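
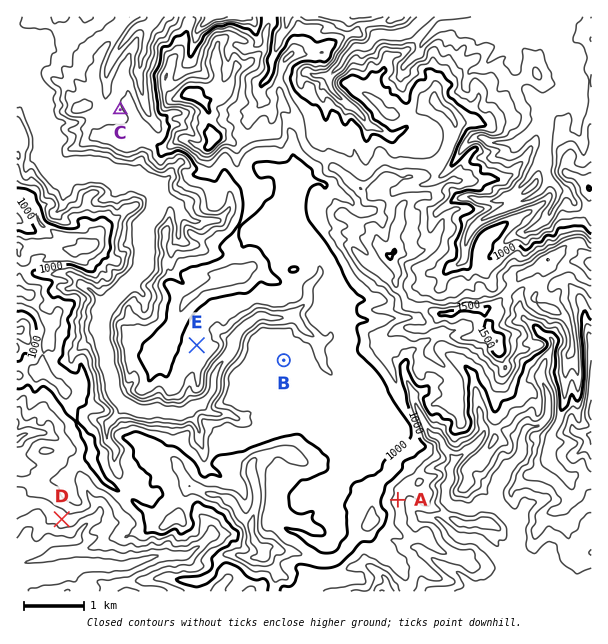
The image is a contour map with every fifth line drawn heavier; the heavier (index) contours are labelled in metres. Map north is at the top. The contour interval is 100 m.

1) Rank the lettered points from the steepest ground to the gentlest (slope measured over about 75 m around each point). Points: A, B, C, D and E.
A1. A D C E B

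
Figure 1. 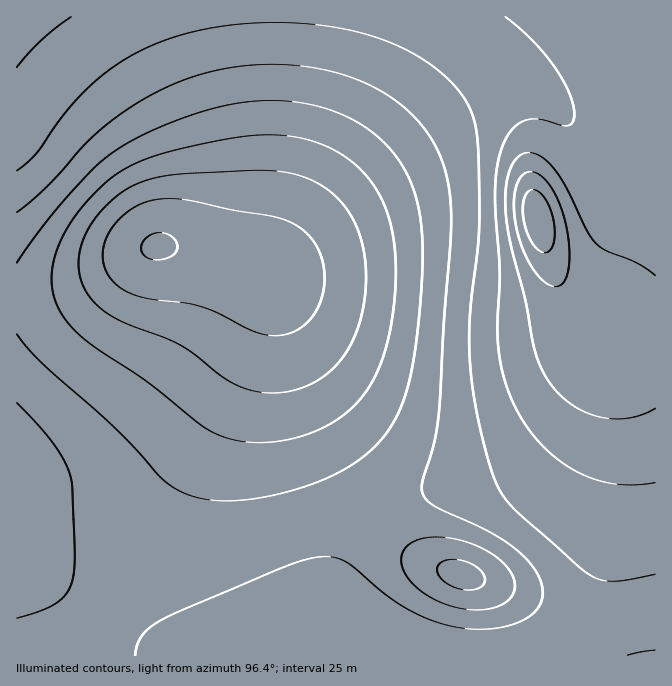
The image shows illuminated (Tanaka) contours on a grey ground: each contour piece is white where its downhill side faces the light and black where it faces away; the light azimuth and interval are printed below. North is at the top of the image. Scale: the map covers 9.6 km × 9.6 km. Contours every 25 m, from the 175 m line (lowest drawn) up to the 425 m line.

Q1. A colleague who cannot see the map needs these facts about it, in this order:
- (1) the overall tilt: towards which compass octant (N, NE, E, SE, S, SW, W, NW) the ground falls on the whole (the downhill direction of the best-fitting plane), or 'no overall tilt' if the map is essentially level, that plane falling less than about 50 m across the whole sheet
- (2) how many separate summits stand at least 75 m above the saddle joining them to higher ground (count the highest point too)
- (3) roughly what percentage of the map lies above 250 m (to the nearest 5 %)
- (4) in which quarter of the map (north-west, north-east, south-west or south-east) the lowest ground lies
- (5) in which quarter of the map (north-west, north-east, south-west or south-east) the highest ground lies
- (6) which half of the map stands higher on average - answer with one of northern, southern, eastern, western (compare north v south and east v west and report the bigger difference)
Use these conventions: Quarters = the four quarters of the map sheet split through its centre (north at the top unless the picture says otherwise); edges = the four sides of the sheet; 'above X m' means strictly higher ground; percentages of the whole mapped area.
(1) The general tilt is down to the east (the land rises towards the west).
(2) Counting only tops that stand 75 m proud, the map has 1 summit.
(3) About 85 % of the map lies above 250 m.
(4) The lowest ground is in the north-east quarter.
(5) Look to the north-west quarter for the highest ground.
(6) The western half stands higher on average than the eastern half.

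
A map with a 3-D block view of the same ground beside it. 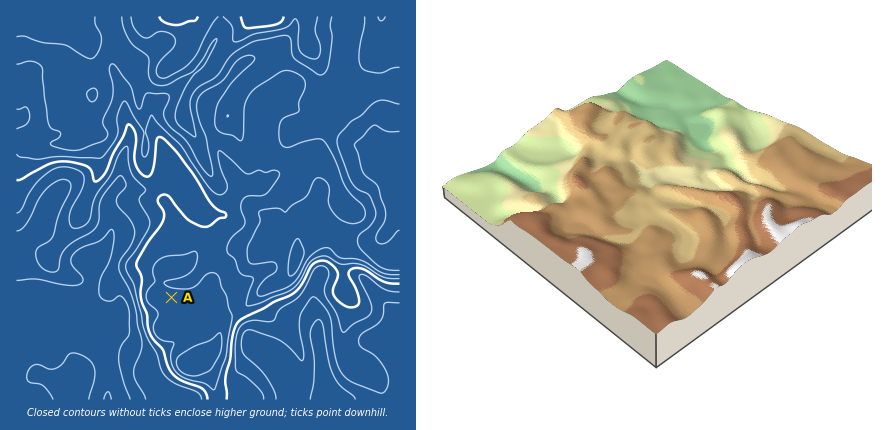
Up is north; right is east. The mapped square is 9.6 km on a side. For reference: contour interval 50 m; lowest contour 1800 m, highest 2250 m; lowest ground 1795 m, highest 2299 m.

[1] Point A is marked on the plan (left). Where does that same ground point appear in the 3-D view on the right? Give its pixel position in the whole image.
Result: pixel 634 128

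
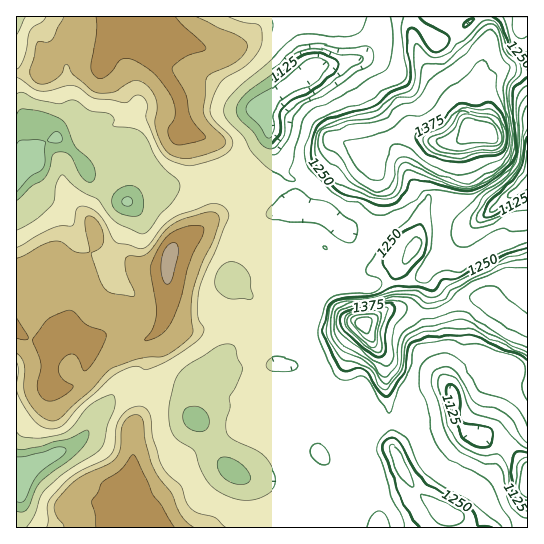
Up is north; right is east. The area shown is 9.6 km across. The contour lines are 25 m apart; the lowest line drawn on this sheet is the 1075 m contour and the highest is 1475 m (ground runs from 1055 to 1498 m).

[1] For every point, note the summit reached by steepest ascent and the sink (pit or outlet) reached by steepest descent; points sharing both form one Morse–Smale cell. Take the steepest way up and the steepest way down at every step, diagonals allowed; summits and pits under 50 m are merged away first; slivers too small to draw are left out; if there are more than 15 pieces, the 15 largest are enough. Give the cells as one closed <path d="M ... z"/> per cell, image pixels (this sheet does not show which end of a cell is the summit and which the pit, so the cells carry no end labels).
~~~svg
<path d="M426 16l-130 1 15 53-40 27-11 12 7 13 8 31 9 18 11 10-2 26-23 8-9 11-2 5 2 2 10 4 26 0 20 6 34 22 5-7 1-8-12-17 28-1 34-20 20-19 0-10 9-18 4-18 5-4 12-2 19-11-9-8-16-25-18-19-14-24-6-15 0-6z"/><path d="M97 240l-13 23-1 10-13-9-17-1-8 4-10 14-19 4 1 196 4-8 10-8 40-18 11-8 13-22 19-21 17-2 4-13 9-12 0-15-3-11 16-13 8-19 3-17 0-27-18 2-12-2-9-7-27-12z"/><path d="M259 232l-8 11-11 3-1 16-11 13 19 20 12 4 5 4 3 19-8 12 6 8-15 7-1 4 3 6 1 19 19 15-3 13 0 17 6 18-32-13-5 0-24 13-2 4 9 16 12 11 9 5 21 6 14 8 8 10 3 13 7 14 18 0 4-17 11 10 3 7 50 0 0-6-4-11-4-30-4-11-13-21 0-15 3-5-4-11-5-3-11-2-18-6-14-22-4-15-4-3 5-2 4-7 1-28 8-39 0-10 4-2 13 4 9 0 9-17-35-23-20-6-26 0z"/><path d="M483 297l-17 2-23 12-17 4-17-2-10-4-10 0-25 16 21 37 2 36 2 9 0 14 2 2 14-3 10-9 30-3 8-3 1-2 3 16 10 13 10 5 10 0 15 6 25 25 1-138-31-21z"/><path d="M295 16l-38 0-2 11-6 10-10 8-16 6-26-4-27-16-8-10-31-1-11 5 0 9 3 5 33 28 20 26 5 10 7 24 6 6 15 8 11 28-3 14 4 2 26-1 18 3 14-13 0-8-10-28-1-12-8-17 11-12 40-27z"/><path d="M121 35l-15 18-32-6-19 1-12 6-2 18-25 2 1 103 16-24 10-10 14-6 18 16 12 18 7 0 11-4 0-6 7-12-1-19 2-5 2 22 8 10 12-10 3 0 11 10 16-9 10-11 14-8-5-11-3-15-8-14-16-20-27-22z"/><path d="M527 181l-37 31-15 8-8-3-9-9-17-11-8-4-6 0 0 10-11 42-19 28 0 29-8 7 28 6 9 0 17-4 23-12 17-2 14 12 30 20z"/><path d="M454 403l-1 2-8 3-30 3-10 9-14 3 1 26 9 20 12 18 10 10 26 18 1 13 73 0 5-19 0-40-26-26-15-6-10 0-10-5-10-13z"/><path d="M131 395l-17 1-19 21-13 22-11 8-40 18-10 8-5 9 1 46 142-1-22-11-12-14 8-16-1-57 4-16z"/><path d="M405 260l-14 0-18 9-11 0-9-4-10 18-9 0-13-4-4 2 0 10-8 39-1 28-3 6-6 3 4 3 4 15 5 6 4 11 7 6 30 8 6 13 15-5 17-1-6-40 0-21-21-37 32-20 1-32z"/><path d="M57 137l-14 6-8 8-19 27 1 106 10 0 8-3 10-14 8-4 17 1 12 7 14-30 0-7-7-15 0-8 16-26 0-16-18 2-12-18z"/><path d="M510 69l-15 2-8 8-2 10 3 10 0 19-4 12-2 2-9-1-16 10-12 2-5 4-4 18-9 18 0 10 6 0 8 4 17 11 9 9 7 3 16-8 38-31 0-107z"/><path d="M211 443l-29 17-29 25-19 4-9 13 3 5 13 12 18 9 135 0 1-3-7-11-4-16-13-11-29-10-9-5-12-11z"/><path d="M233 216l-11 0-11 4-10 9-16 7-12 11-5 15 0 32-4 19 0 6 5 6 12 4 18 0 16-5 28-1 10 4 5 5 7-7 2-8-3-14-5-4-12-4-19-20 11-13 1-16 11-3 8-10z"/><path d="M107 168l-2 1 0 16-16 26 0 8 6 11 1 9 6 9 27 12 9 7 12 2 16-1 10-25 9-7 16-7 12-14 4-31-15-3-12 6-17 0-10 2-12-2-24 14-10-26z"/>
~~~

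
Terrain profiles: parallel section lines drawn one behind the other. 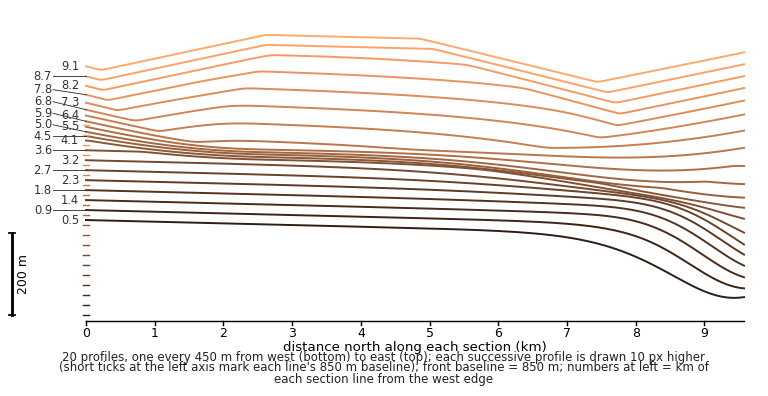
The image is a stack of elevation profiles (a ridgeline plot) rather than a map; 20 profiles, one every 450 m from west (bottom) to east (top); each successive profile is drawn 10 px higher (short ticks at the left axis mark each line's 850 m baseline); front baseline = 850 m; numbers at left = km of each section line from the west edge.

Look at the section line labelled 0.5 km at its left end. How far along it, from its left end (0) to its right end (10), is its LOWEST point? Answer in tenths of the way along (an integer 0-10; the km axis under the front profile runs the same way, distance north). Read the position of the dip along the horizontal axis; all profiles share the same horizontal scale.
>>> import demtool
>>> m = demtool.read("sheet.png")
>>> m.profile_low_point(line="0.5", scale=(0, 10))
10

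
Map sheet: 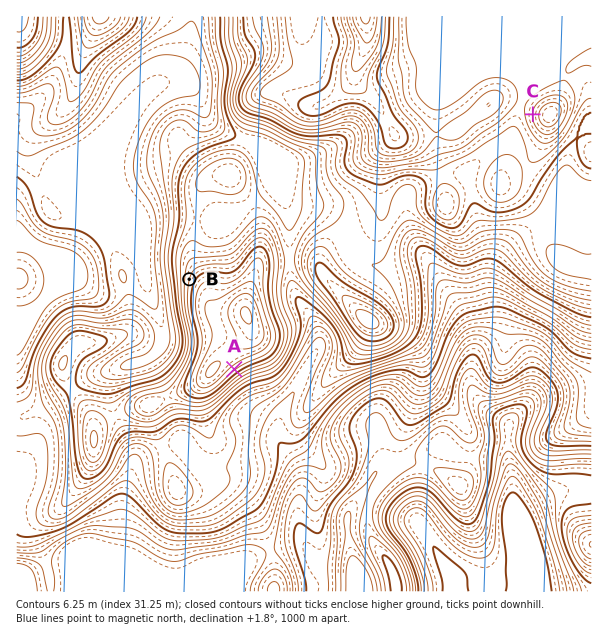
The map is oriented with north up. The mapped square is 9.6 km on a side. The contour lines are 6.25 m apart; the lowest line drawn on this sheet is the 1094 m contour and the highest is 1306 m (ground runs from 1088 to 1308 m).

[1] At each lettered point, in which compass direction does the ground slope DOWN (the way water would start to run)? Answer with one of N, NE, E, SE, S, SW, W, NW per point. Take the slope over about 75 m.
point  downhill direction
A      SE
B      W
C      W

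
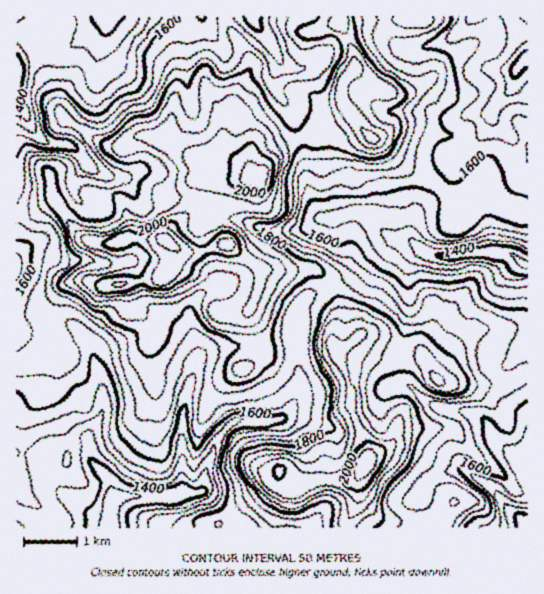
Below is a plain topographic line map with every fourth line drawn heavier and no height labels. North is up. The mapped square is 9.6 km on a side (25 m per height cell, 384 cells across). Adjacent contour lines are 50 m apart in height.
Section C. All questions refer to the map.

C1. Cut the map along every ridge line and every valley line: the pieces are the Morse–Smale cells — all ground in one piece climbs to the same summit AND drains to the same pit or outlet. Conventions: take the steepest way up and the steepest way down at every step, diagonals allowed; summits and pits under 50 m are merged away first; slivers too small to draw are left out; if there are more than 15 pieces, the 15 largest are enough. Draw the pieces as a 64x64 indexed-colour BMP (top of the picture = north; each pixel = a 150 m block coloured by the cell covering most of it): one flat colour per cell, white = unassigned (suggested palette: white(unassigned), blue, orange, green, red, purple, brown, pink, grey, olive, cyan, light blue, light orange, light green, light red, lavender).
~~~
<image width="64" height="64" href="data:image/bmp;base64,Qk12CAAAAAAAAHYAAAAoAAAAQAAAAEAAAAABAAQAAAAAAAAIAAATCwAAEwsAABAAAAAAAAAA////ALR3HwAOf/8ALKAsACgn1gC9Z5QAS1aMAMJ34wB/f38AIr28AM++FwDox64AeLv/AIrfmACWmP8A1bDFABERERERERERERERERERIiIiIiIiIAAAAAAAAAAAAAAAERERERERERERERERERIiIiIiIiIiAAVVVVAAAAAAAAURERERERERERERERERIiIiIiIiIiIAVVVVUAAAAAAFVRERERERERERERERERIiIiIiIiIiIiVVVVVQAAAAAAVVERERERERERERERERIiIiIiIiIiIiJVVVVVAAAAAAVVUREREREREREREREREiIiIiIiIiIiIlVVVVVQAAAAVVVRERERERERERERERESIiIiIiIiIiIiVVVVVVUAAFVVVVERERERERERERERERIiIiIiIiIiIiJVVVVVVVVVVVVVAREREREREREREREREiIiIiIiIiIiIiVVVVVVVVVVVVABERERERERERERERERIiIiIiIiIiIiJVVVVVVVVVVVUAEREREREREREREREREiIiIiIiIiIiIlVVVVVVVVVVUAARERERERERERERERESIiIiIiIiIiIlVVVVVVVVVVUAABEREREREREREREREREiIiIiIiIiIiVVVVVVVVVVUAAAERERERERERERERERERERERIiIiIiVVVVVVVVVVUAAAARERERERERERERERERERERESIiIiJVVVVVVVVVAAAAABEREREREREREREREREREREREiIiIlVVVVVVAAAAAAAAERERERERERERERERERERERESIiIiVVVVVVAAAAAAAAARERERERERERERERERERERERIiIiJVVVVQAAAAAAAAABEREREREREREREREREREREREiIiJVVVVQAAB3d3d3cAERERERERERERERERERERERESIiIlVVVVAAB3d3d3dwARERERERERERERERERERERERIiIiVVVVUAB3d3d3d3AJmREREREREREREREREREREREiIiVVVVXXd3d3d3d3cAmZmRERERERERERERERERERESIiLVVV3dd3d3d3d3d3eZmZERERERERERERERERERERIiIt1V3d13d3d3d3d3d5mZkREREREREREREREREREREiIi3d3d3dd3d3d3d3d3mZkRERERERERERERERERERESIiLd3d3d13d3d3d3d3eZmZERERERERERERERERERERIiIt3d3d3Xd3d3d3d3d5mZkREREREREREREREREREREiIi3d3d3dd3d3d3d3d3mZmRERERERERERERERERERERIiLd3d3d13d3d3d3d3eZmZkRERERERERERERERERERERIt3d3d3Xd3d3d3d3d5mZmZERmRERERERERAREREREREf3d3d3dd3d3d3d3d3mZmZmZmZmZmZEREREAAREREREf//3d3d13d3d3d3d3eZmZmZmZmZmZmREREQAAEf///////d3d3Xd3d3d3d3d5mZmZmZmZmZmZEREQAAAP////////3d3dd3d3d3d3d+mZmZmZmZmZmZmRABAAAAD////////93d3X7u7ud37u6ZmZmZmZSZmZmQAAAAAAAP/////////93d7u7u7u7u7pmZmZlEREREREAAAAAAAAD/////////+q7u7u7u7u7umZmZlEREREREQAAAAAAAAAAA//////+qru7u7u7u7u6ZmZlEREREREREAAAAAAAAAAAA////+qqq7u7u7u7u7kSZmUREREREREREAAAAAAAAAACqqqqqqqru7uzu7u7sRESURERERESEREREgAAAAAAACqqqqqqqqq7uzM7u7MxERERERERESIiIiIiIAAAAAAAKqqqqqqqqqu7MzOzMzERERERERESIiIiIiIiAAAAAAAqqqqqqqqqqrMzMzMzMRERERERERIiIiIiIiIgAAAAAqqqqqqqqqqMzzMzMzMxERERERERESIiIiIiIiIAAAACqqqqqqqqqMzPMzMzMzERERERERERESIiIiIiIgAAAAKqqqqqqqjMzMzzMzMzMREREREREREREiIiIiIiAAAAAqqqqqqqjMzMzPMzMzMxERERERERERERIiIiIiIAAAACqqqqqqjMzMzMzzMzMzEREREREZmZkRESIiIiIgAAAAKqqqqqjMzMzMzMzzMzMREREREZmZmZmZEiIiIiAAAALu6qqqjMzMzMzMzPMzMxERERGZmZmZmZkSIiIiAAAAAu7u7qjMzMzMzMzMzzMzERERGZmZmZmZmREiIiIAAAAC7u7uzMzMzMzMzMzPMzMRERGZmZmZmZmZkSIiIAAAAC7u7uzMzMzMzMzMzMzzMxEREZmZmZmZmZmRIiIgAAAC7u7u7MzMzMzMzMzMzPMzEREZmZmZmZmZmZEiIiIAAALu7u7szMzMzMzMzMzMzzMRERmZmZmZmZmZkiIiIgAALu7u7uzMzMzMzMzMzMzM8xERGZmZmZmZmZmSIiIiIAAu7u7u7MzMzMzMzMzMzMzzERGZmZmZmZmZmZIiIiIgAALu7u7uzMzMzMzMzMzMzM8REZmZmZmZmZmZkiIiIiAAAu7u7u7MzMzMzMzMzMzMzNERmZmZmZmZmZmSIiIiIAAu7u7u7szMzMzMzMzMzMzM0RmZmZmZmZmZmZoiIiIAAC7u7u7uzMzMwAAMzMzMzMzREZmZmZmZmZmZmSIiIAAC7u7u7uzMzMwAAAAAzMzMzNERmZmZmZmZmZmZIiIgAC7u7u7u7MzMwAAAAAAMzMzM0REZmZmZmZmZmZkSIgAALu7u7u7sAAAAAAAAAADMzMz"/>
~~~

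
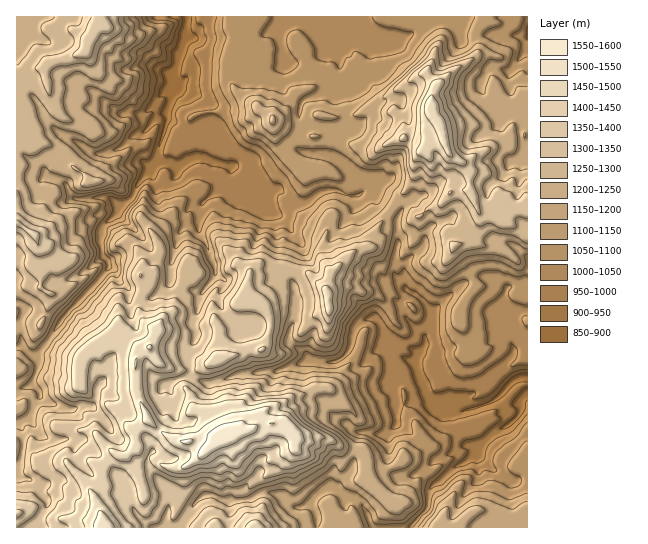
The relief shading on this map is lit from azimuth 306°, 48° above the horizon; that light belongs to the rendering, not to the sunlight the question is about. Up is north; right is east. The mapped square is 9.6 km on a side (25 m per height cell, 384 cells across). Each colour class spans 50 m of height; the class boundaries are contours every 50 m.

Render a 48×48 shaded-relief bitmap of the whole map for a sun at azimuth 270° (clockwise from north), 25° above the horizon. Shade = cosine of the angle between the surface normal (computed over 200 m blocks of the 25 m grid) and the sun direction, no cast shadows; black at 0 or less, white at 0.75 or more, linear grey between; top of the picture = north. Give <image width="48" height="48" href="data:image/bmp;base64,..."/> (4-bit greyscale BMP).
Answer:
<image width="48" height="48" href="data:image/bmp;base64,Qk32BAAAAAAAAHYAAAAoAAAAMAAAADAAAAABAAQAAAAAAIAEAAATCwAAEwsAABAAAAAAAAAAAAAAABEREQAiIiIAMzMzAERERABVVVUAZmZmAHd3dwCIiIgAmZmZAKqqqgC7u7sAzMzMAN3d3QDu7u4A////AFe8q8tjRFd5u5erczRWmodXl1vriHeIiGWLq8pTaHZ3m4eqdDV4qYZ7uEO9iZd3inZ7y8lVimWHaIeZlUd4qGi8qGFtl5hmmoisvLdnqlWIVpiHZnhleKu6dmJLt3h3iqq7zJeIqEeoZ5l2h2ZUWKunVnY2ymeYmty7uYmJp3u5Znh0apZDNomWZ2VlWYirqdy7mKm6hoqsyFh0arpiBGiFaoRGZXvLu7qrqaupp3vKuodlaKtzNEVjWoZlRWrLu6mrqsp7yJy5mql2Z5ljMgJEeph1ZnebvJvcmaidyYZpvLqIiIYgEjd0SLlWiZdXznrJiqrMvGOLuqqZh3MCRohDSKdGiamGiWeauq3ZukWcuJmHiFM0aHQjWIVomIiYZ3e/2ni7xyarhpmGV4dVd0I0aIV5mZhnhWnf/Fa8xiaZVYmIZneJhjI0eXaamYl0eUfO/GasxlhmiWRWdniIh2VUaHequoeHRUbP/IebyHc1rJVFVTNXiKdmV3iry4ZomXjP/aiKymNGnLh4hBE4lVdlZ4iry5dmisl87dqIq4Q1i6iJlQSZowZ0aIecy4d3ittG3sy5erYje6h5lyWpowSFinWd2nZnm8tirszZeqczjKeJmDS8swBYuGd86mVoqpukOt3ZeZl0a6mplzSt1gAop4ds6lV4mqu3Er7ZiXiGarzJdUad5gJFVmeavIZoqsuYYSzazHWIaJzqZWet1iNDRXu5eadnmsuHZTSu/GR6hG3rZXi8tzMjVZzKZnd5mduIchN/+3SLco7JZXiKylIkVq3LdGeKqNuHdACu64VqY76odmZ8ypZENqvdpVeZdNt0RQPeqaY4Z9x2ZmadyamFJam+yGd2islTNBPdmrU1e9h2Zmi9uImoRqmtuYZ5qlVlQzJ73YVEaqdmZ5vMuGmqeMqKuqmZdkZ2dTM6/FZ1aZd3eKu8yWebqMupisqIiEZ1VmU23GeWWIeIiaqbyWebypvcireJiEaGWHRmSIeZhniIiauoiZiazam+yYaIeEV3rKdBA5iKqHiImry4eIeJreubuoVXh1V6qXZDInqKqHiaq8yoh3iZnfypmoU0iGaJlkV1I2iYmZmavMqIiJvIe/6Zp0M1d6h3ZGZXZUi4iZmavKeIiavMmN6qYmdVd6llWahBN1jJiInMu4aZiJm93LzKMEeHd6hXmYZDI2i7mJvd22R5mZms3L3ZMUVomJd6h2Q0RFa8mJztymN6mImb28/WIkVpmHeZZmVVVEasqazup2V6iJqry8/TA0Z5h4mnZ2eGMhOLu83Lh3h3iJm8y8/UAleYiZqXZ4mFMQJ7zNyYiImYd5qq3szXAUiXiqqXaJhUQgJ7vNyHiImZiImZrf6nUTZ2iruoiIZEITRqvNyIh4mZiJmZqs61iENmaLqZu3NEIkMqy9yYiImYiJmImb7WObdWQ6mavaRFQiImvNyYiImIiJiIiazYN6hnVJmqu7hTI0MDvdyYiImYiIiJmZq5aKh3ZZmqq8piETU1vM2nd3mYmYiZmZiIibp3Zg=="/>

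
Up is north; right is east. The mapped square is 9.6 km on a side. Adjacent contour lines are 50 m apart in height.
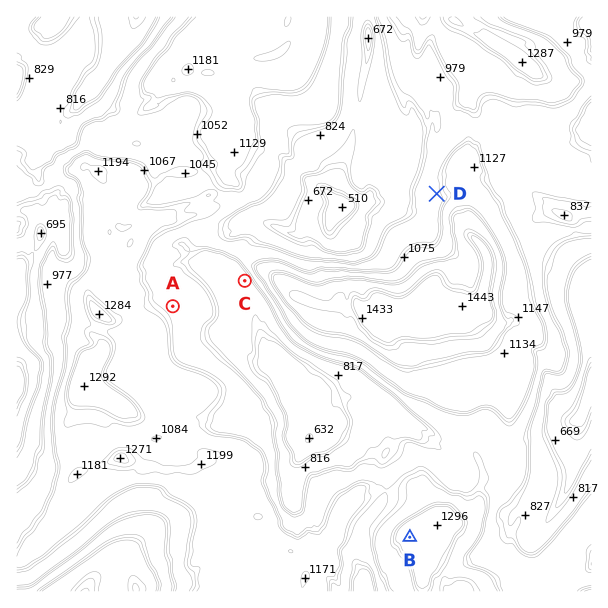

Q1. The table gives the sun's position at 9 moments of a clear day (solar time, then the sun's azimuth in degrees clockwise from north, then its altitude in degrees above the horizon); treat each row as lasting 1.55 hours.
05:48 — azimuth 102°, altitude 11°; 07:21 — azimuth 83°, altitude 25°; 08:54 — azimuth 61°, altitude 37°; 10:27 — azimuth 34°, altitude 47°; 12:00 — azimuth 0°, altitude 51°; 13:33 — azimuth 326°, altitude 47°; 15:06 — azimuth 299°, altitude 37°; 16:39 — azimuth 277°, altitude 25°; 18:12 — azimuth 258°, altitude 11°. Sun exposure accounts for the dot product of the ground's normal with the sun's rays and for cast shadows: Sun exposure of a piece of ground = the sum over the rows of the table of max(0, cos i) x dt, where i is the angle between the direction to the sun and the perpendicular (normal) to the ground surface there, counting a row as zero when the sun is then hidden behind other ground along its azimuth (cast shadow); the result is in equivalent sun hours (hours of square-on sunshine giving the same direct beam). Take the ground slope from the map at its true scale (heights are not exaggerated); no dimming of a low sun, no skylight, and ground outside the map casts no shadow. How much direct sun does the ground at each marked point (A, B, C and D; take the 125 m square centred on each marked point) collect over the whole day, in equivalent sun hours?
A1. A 7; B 7.3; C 5.1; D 6.4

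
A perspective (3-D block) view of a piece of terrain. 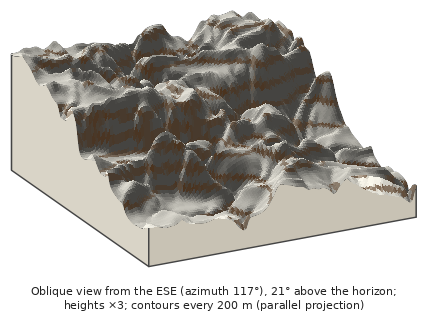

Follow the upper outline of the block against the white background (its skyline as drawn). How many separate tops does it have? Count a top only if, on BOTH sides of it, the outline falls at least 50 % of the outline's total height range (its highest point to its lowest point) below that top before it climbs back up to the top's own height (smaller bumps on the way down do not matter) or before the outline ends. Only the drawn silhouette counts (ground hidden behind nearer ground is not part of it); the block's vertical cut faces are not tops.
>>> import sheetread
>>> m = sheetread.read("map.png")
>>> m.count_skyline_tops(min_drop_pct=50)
0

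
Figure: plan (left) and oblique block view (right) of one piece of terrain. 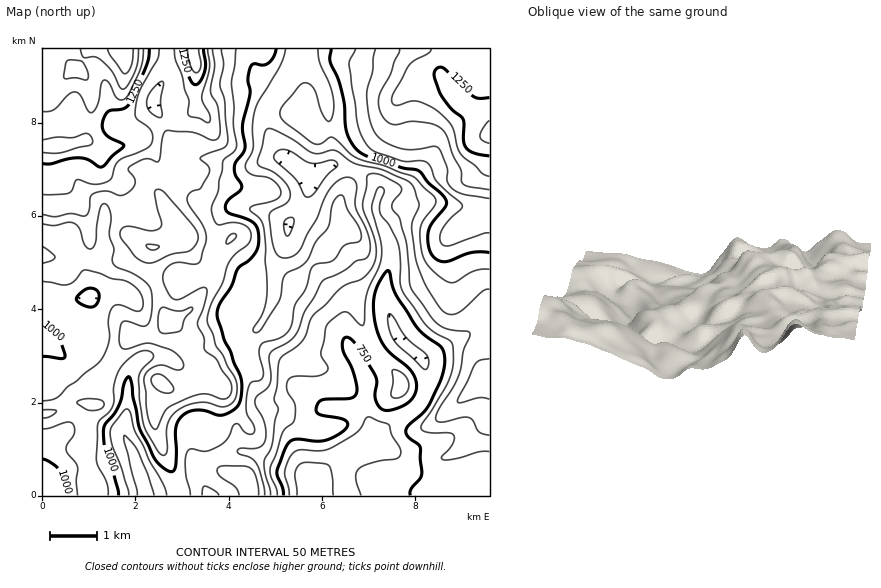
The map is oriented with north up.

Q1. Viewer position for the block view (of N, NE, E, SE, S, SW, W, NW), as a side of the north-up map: N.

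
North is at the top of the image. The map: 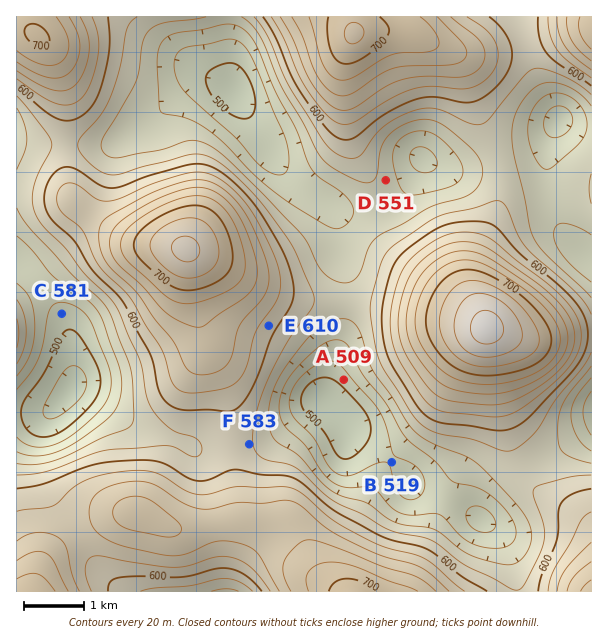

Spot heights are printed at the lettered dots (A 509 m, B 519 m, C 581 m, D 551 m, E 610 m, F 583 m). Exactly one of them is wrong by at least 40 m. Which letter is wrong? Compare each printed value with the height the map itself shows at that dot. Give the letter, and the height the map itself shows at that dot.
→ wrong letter C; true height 511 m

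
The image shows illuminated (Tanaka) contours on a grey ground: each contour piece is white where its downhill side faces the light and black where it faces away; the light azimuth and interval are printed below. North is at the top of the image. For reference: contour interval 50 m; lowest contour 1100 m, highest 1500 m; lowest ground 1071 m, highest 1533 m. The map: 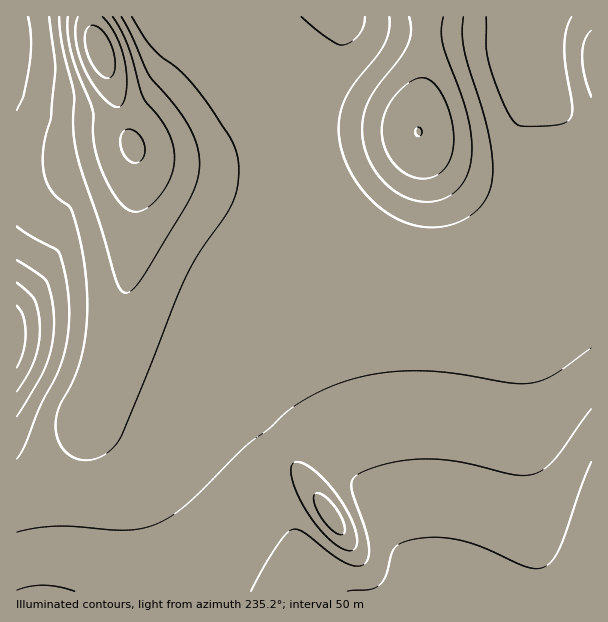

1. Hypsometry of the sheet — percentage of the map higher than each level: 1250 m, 94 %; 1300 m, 49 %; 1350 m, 22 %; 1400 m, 8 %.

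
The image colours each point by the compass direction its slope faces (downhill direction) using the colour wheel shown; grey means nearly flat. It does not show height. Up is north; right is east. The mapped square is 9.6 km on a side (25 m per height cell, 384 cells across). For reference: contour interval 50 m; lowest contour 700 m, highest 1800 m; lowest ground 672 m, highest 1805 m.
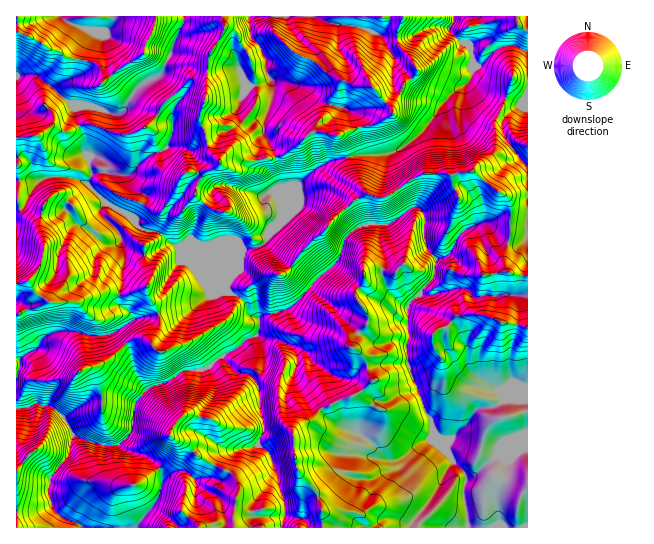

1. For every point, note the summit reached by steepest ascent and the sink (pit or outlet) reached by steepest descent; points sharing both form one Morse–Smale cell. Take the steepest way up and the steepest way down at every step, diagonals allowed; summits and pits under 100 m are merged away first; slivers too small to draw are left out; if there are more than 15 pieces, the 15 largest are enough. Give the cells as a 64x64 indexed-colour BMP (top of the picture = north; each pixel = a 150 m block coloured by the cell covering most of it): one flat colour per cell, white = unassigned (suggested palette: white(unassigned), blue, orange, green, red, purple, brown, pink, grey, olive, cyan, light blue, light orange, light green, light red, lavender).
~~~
<image width="64" height="64" href="data:image/bmp;base64,Qk12CAAAAAAAAHYAAAAoAAAAQAAAAEAAAAABAAQAAAAAAAAIAAATCwAAEwsAABAAAAAAAAAA////ALR3HwAOf/8ALKAsACgn1gC9Z5QAS1aMAMJ34wB/f38AIr28AM++FwDox64AeLv/AIrfmACWmP8A1bDFAP/////d3d3SIiIiIiIiIiIhERERERERERERERGqqqqq////3d3d3d0iIiIiIiIiIiIREREREREREREREaqqqqr///3d3d3d3dIiIiIiIiIiIhERERERERERERERqqqqqv//3d3d3d3d3SIiIiIiIiIhERERERERERERERGqqqqq///d3d3d3d3dIiIiIiIiIiEREREREREREREREaqqqqr//93d3d3d3d0iIiIiIiIiIRERERERERERERERqqqqqv//3d3d3d3d3SIiIiIiIiIhERERERERERERERGqqqqq///93d3d3d3dIiIiIiIiIhEREREREREREREREaqqqqr////d3d3d3dIiIiIiIiIiEREREREREREREREaqqqqqv////3d3d3SIiIiIiIiIiEREREREREREREREaqqqqqq/////d2ZkiIiIiIiIiIiEREREREREREREREaqqqqqqr////5mZmZIiIiIiIiIiIhERERERERERERERM6qqqqqv////mZmZkiIiIiIiIiIiERERERERERERERMzOqqqqq////mZmZmZIiIiIiIiIiIREREREREREREREzMzqqqqr///mZmZmZkiIiIiIiIiIhEREREREREREREzMzOqqqqpmZmZmZmZmSIiIiIiIiIhERERERERERERETMzMzM6qqmZmZmZmZmZkiIiIiIiIiERERERERERERERMzMzMzMzOZmZmZmZmZmcIiIiIiIiIRERERERERERERMzMzMzMzM5mZmZmZmZmczMIiIiIiIhEREREREREREREzMzMzMzMzmZmZmZmZmZzMzMIiIiIREREREREREREREzMzMzMzMzOZmZmZmZmZnMzMzMzCIRERERERERERERETMzMzMzMzM0mZmZmZmZnMzMzMzMwRERERERERERERERMzMzMzMzMzREmZmZmZmczMzMzMzMwREREREREREREREzMzMzMzMzNESZmZmZmczMzMzMzMzMERERERERERERETMzMzMzMzM0REREREREzMzMzMzMzMzBERERERERERERMzMzMzMzMzRERERERERMzMzMzMzMzMEREREREREREREzMzMzMzMzNEREREREREAAzMzMzMzMwBERERERERERETMzMzMzMzM0REREREREAAAAAAzMzMwAAAERERERERERMzMzMzMzMzREREREREQAAAAAAMzMwAAAABERERERERETMzMzMzMzNERERERERAAAAAAAAAAAAAAAAREREREREREzMzMzMzM0REREREREAAAAAAAAAAAAAAAAERERERERETMzMzMzMzREREREREQAAAAAAABVAAAAAAABERERERERGIMzMzMzNERERERERAAAAAAABVUAAAAAAAAREREREREYiDMzMzM0REREREREAAAAAABVVVAAAAAAAAERERERERiIMzMzMzRERERERERARAAABVVVUAAAAAAAABERERERGIMzMzMzNERERERERERERFVVVVVVVQAAAAAAERERERGIiDMzMzM0RERERERERERFVVVVVVVVAAAAAAAREREREYiIMzM4iIRERERERERERVVVVVVVVVVQAAAAAAARERERiIiIM4iIhERERERERERVVVVVVVVVVVUAAAAACIiIERGIiIiIiIiEREREREREAFVVVVVVVVVVVQAAAAAIiIiIEYiIiIiIiIRERERERAAABVVVVVVVVVVVCAAAAIiIiIiIiIiIiIiIhERERERAAAAFVVVVVVVVVVUAgAAIiIh4iIiIiIiIiIiERERERAAAAFVVVVVVVVVVVQCIiIiId3d4iIiIiIiHd3AARERAAAAFVVVVVVVVVVVVAAiIiId3d3eIiIiIh3d3cAAAAAAAAAVVVVVVVVVVVVUAAIiIh3d3d3d3d3h3d3dwAAAAAAAAAFVVVVVVVVVVVQAAAIiHd3d3d3d3d3d3d3AAAAAAAAAAAFVVVVXu7u7mAAAAALd3d3d3d3d3d3d3AAAAAAAAAAAAAFVVXu7u7uZmAAAAu7u7t3d3d3d3d3AAAAAAAAAAAAAAVVVe7u7uZmZgAAC7u7u7t3d3d3d3AAAAAAAAAAAAAAAFVV7u7u5mZmYAALu7u7u7d3d3d3cAAAAAAAAAAAAAAAVV7u7u7mZmZmAAAAC7u7u3d3d3dwAAAAAAAAAAAAAFVVXu7u7uZmZmZgAAAAC7u7d3d3d3AAAAAAAAAAAAAAVVVe7u7u7mZmZmAAAAALu7u3d3d3dwAAAAAAAAAAAAAFVVXu7u7uZmZmZgAAAGa7u7t3d3d3dwAAAAAAAAAAAABVVe7u7u5mZmZmAAAGZru7u7d3d3d3AAAAAAAAAAAAAAVV7u7mbmZmZmZgZmZma7u7u3d3d3cAAAAAAAAAAAAAAADu7mZmZmZmZmZmZmZmu7u7t3d3dwAAAAAAAAAAAAAAAO7uZmZmZmZmZmZmZma7u7u3d3d3AAAAAAAAAAAAAAAA7u5mZmZmZmZmZmZma7u7u7AHd3cAAAAAAAAAAAAAAADu7mZmZmZmZmZmZmZru7u7sAB3dwAAAAAAAAAAAAAAAA7u5mZmZmZmZmZmZru7u7sAAAAAAAAAAAAAAAAAAAAAAO7mZmZmZmZmZmZmu7u7sAAAAAAAAAAAAAAAAAAAAAAA7uZmZmZmZmZmZma7u7sAAAAAAAAAAAAAAAAAAAAAAADu5mZmZmZmZmZmZru7u7AAAAAA"/>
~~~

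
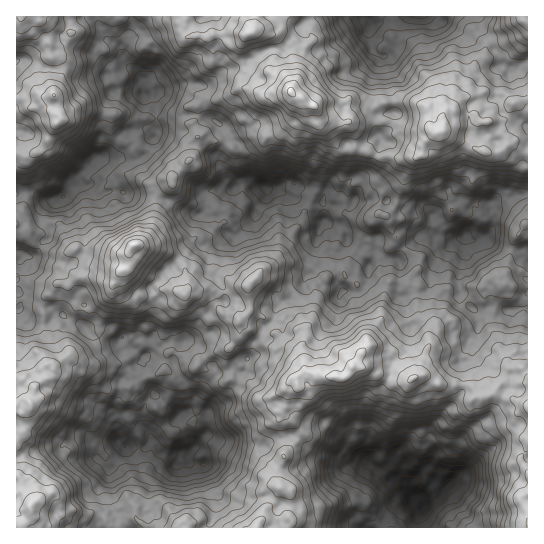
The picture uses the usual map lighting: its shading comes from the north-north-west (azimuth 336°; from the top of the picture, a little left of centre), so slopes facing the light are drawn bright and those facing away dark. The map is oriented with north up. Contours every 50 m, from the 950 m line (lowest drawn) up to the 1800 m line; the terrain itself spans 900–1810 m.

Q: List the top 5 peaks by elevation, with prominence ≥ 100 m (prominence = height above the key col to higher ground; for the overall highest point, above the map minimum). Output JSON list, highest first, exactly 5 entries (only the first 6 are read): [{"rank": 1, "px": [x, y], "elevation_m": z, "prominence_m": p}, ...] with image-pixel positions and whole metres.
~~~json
[{"rank": 1, "px": [291, 93], "elevation_m": 1810, "prominence_m": 910}, {"rank": 2, "px": [134, 245], "elevation_m": 1791, "prominence_m": 444}, {"rank": 3, "px": [353, 367], "elevation_m": 1727, "prominence_m": 293}, {"rank": 4, "px": [30, 507], "elevation_m": 1699, "prominence_m": 314}, {"rank": 5, "px": [249, 33], "elevation_m": 1693, "prominence_m": 161}]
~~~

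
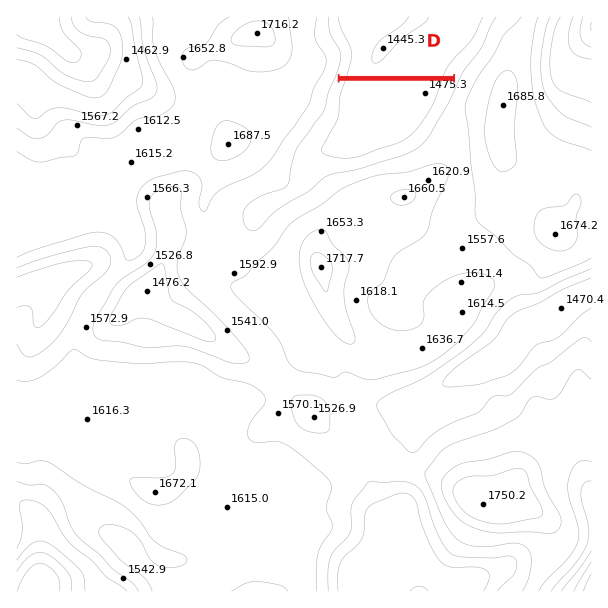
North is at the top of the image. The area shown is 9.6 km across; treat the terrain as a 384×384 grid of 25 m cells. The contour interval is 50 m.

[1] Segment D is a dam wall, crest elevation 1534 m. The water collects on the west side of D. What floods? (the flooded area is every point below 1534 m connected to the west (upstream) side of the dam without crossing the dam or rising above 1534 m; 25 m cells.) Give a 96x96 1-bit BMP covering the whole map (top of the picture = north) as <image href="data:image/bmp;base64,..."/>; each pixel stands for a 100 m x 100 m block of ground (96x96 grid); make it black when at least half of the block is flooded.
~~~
<image width="96" height="96" href="data:image/bmp;base64,Qk2+BAAAAAAAAD4AAAAoAAAAYAAAAGAAAAABAAEAAAAAAIAEAAATCwAAEwsAAAIAAAAAAAAA////AAAAAAAAAAAAAAAAAAAAAAAAAAAAAAAAAAAAAAAAAAAAAAAAAAAAAAAAAAAAAAAAAAAAAAAAAAAAAAAAAAAAAAAAAAAAAAAAAAAAAAAAAAAAAAAAAAAAAAAAAAAAAAAAAAAAAAAAAAAAAAAAAAAAAAAAAAAAAAAAAAAAAAAAAAAAAAAAAAAAAAAAAAAAAAAAAAAAAAAAAAAAAAAAAAAAAAAAAAAAAAAAAAAAAAAAAAAAAAAAAAAAAAAAAAAAAAAAAAAAAAAAAAAAAAAAAAAAAAAAAAAAAAAAAAAAAAAAAAAAAAAAAAAAAAAAAAAAAAAAAAAAAAAAAAAAAAAAAAAAAAAAAAAAAAAAAAAAAAAAAAAAAAAAAAAAAAAAAAAAAAAAAAAAAAAAAAAAAAAAAAAAAAAAAAAAAAAAAAAAAAAAAAAAAAAAAAAAAAAAAAAAAAAAAAAAAAAAAAAAAAAAAAAAAAAAAAAAAAAAAAAAAAAAAAAAAAAAAAAAAAAAAAAAAAAAAAAAAAAAAAAAAAAAAAAAAAAAAAAAAAAAAAAAAAAAAAAAAAAAAAAAAAAAAAAAAAAAAAAAAAAAAAAAAAAAAAAAAAAAAAAAAAAAAAAAAAAAAAAAAAAAAAAAAAAAAAAAAAAAAAAAAAAAAAAAAAAAAAAAAAAAAAAAAAAAAAAAAAAAAAAAAAAAAAAAAAAAAAAAAAAAAAAAAAAAAAAAAAAAAAAAAAAAAAAAAAAAAAAAAAAAAAAAAAAAAAAAAAAAAAAAAAAAAAAAAAAAAAAAAAAAAAAAAAAAAAAAAAAAAAAAAAAAAAAAAAAAAAAAAAAAAAAAAAAAAAAAAAAAAAAAAAAAAAAAAAAAAAAAAAAAAAAAAAAAAAAAAAAAAAAAAAAAAAAAAAAAAAAAAAAAAAAAAAAAAAAAAAAAAAAAAAAAAAAAAAAAAAAAAAAAAAAAAAAAAAAAAAAAAAAAAAAAAAAAAAAAAAAAAAAAAAAAAAAAAAAAAAAAAAAAAAAAAAAAAAAAAAAAAAAAAAAAAAAAAAAAAAAAAAAAAAAAAAAAAAAAAAAAAAAAAAAAAAAAAAAAAAAAAAAAAAAAAAAAAAAAAAAAAAAAAAAAAAAAAAAAAADAAAAAAAAAAAAAAAH8AAAAAAAAAAAAAAH/4AAAAAAAAAAAAAH/+AAAAAAAAAAAAAD//wAAAAAAAAAAAAD//8AAAAAAAAAAAAB//+AAAAAAAAAAAAA///AAAAAAAAAAAAA///gAAAAAAAAAAAAf//wAAAAAAAAAAAAP//wAAAAAAAAAAAAP//4AAAAAAAAAAAAP//4AAAAAAAAAAAAP//8AAAAAAAAAAAAH//8AAAAAAAAAAAAH//+AAAAAAAAAAAAAAAAAAAAAAAAAAAAAAAAAAAAAAAAAAAAAAAAAAAAAAAAAAAAAAAAAAAAAAAAAAAAAAAAAAAAAAAAAAAAAAAAAAAAAAAAAAAAAAAAAAAAAAAAAAAAAAAAAAAAAAAAAAAAAAAAAAAAAAAAAAAAAAAAAAAAAAAAAAAAAAAAAAAA="/>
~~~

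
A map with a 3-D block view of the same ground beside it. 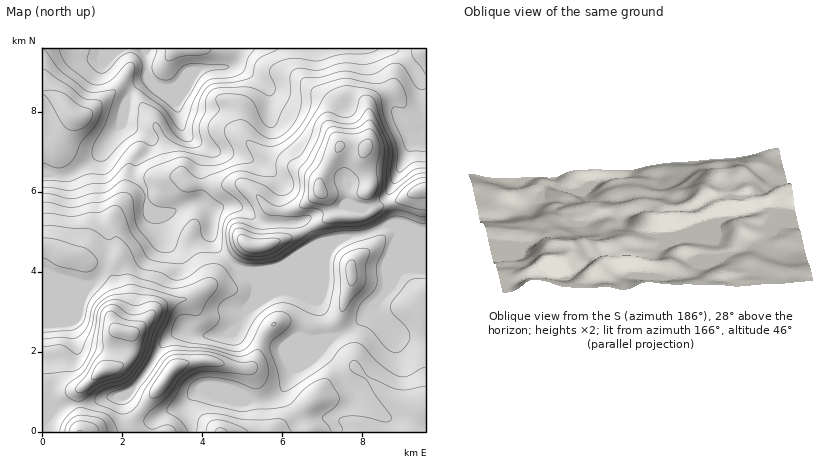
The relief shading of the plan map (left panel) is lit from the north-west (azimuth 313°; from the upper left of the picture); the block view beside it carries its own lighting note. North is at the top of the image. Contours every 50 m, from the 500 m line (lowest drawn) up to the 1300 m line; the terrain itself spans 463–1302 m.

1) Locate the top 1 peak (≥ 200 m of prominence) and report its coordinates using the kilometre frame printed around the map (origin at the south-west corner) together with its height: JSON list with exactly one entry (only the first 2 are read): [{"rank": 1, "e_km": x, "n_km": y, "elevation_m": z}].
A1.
[{"rank": 1, "e_km": 6.94, "n_km": 6.04, "elevation_m": 1122}]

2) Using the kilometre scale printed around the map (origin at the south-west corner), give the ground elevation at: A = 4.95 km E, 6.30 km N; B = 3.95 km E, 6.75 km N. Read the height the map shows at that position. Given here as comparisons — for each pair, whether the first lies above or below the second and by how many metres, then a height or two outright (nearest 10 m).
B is below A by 170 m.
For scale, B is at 740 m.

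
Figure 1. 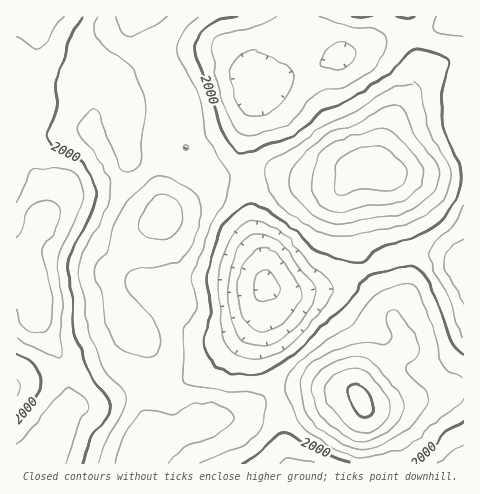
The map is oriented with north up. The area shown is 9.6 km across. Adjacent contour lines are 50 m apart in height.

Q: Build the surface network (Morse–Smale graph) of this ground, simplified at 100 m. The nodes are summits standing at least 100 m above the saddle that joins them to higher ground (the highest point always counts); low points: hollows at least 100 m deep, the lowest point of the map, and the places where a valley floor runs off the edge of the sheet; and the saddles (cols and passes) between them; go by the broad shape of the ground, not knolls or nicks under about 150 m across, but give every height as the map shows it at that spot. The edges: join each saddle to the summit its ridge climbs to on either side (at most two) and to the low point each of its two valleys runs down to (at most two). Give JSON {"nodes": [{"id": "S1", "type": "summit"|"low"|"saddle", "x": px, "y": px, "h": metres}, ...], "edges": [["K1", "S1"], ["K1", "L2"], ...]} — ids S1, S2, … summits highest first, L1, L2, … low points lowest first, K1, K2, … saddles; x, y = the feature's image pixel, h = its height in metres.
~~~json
{"nodes": [
{"id": "S1", "type": "summit", "x": 361, "y": 400, "h": 2263},
{"id": "S2", "type": "summit", "x": 381, "y": 171, "h": 2237},
{"id": "S3", "type": "summit", "x": 161, "y": 211, "h": 2170},
{"id": "L1", "type": "low", "x": 266, "y": 286, "h": 1790},
{"id": "L2", "type": "low", "x": 35, "y": 301, "h": 1854},
{"id": "L3", "type": "low", "x": 463, "y": 269, "h": 1856},
{"id": "L4", "type": "low", "x": 257, "y": 85, "h": 1863},
{"id": "L5", "type": "low", "x": 463, "y": 462, "h": 1934},
{"id": "K1", "type": "saddle", "x": 154, "y": 61, "h": 2073},
{"id": "K2", "type": "saddle", "x": 158, "y": 146, "h": 2066},
{"id": "K3", "type": "saddle", "x": 276, "y": 395, "h": 2038},
{"id": "K4", "type": "saddle", "x": 249, "y": 175, "h": 2030},
{"id": "K5", "type": "saddle", "x": 367, "y": 269, "h": 1997}],
"edges": [["K1", "S3"], ["K1", "L2"], ["K1", "L4"], ["K2", "S3"], ["K2", "L1"], ["K2", "L2"], ["K3", "S1"], ["K3", "S3"], ["K3", "L1"], ["K3", "L5"], ["K4", "S2"], ["K4", "S3"], ["K4", "L1"], ["K4", "L4"], ["K5", "S1"], ["K5", "S2"], ["K5", "L1"], ["K5", "L3"]]}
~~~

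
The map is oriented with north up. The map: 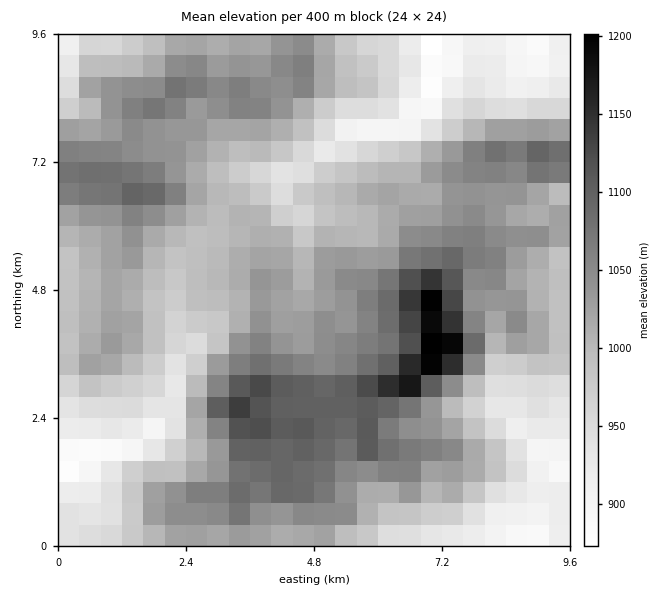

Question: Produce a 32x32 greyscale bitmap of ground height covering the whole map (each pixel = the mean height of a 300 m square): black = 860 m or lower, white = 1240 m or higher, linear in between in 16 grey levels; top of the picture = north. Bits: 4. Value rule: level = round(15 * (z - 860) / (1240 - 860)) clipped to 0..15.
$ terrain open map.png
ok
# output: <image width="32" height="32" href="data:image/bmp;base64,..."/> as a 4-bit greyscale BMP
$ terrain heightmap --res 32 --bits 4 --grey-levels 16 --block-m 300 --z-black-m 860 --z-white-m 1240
<image width="32" height="32" href="data:image/bmp;base64,Qk12AgAAAAAAAHYAAAAoAAAAIAAAACAAAAABAAQAAAAAAAACAAATCwAAEwsAABAAAAAAAAAAAAAAABEREQAiIiIAMzMzAERERABVVVUAZmZmAHd3dwCIiIgAmZmZAKqqqgC7u7sAzMzMAN3d3QDu7u4A////ADNEVWZ2Z2ZmdVQzMyIiERIzM0Z3d3h2d3d1REQzIiIiMzNGeIiZh4iIdVZVVDIiIiIzRmeIiZmpmHZndmZDMiIRI0ZWZ3mZmZh3iHZ2ZUMhABEkRWeKmZmYiZiHd2VCESIhESRWiqmamZqYiIZUMiIzMzIjaJu6qpmah3dlQyIyMzNDI2m7qpmZmpiGVUIjMzRERDNXq7qqqqq8uGVDNDNGZVRDV4mqmZmavNuXUzREVnZlQ0Z4mIh4iZreyWRVVVZ3ZVQ0aId3eIiJzut1Z2VWZ3ZURFeHZ3d4mb3adndlVmdlRFVWd2d3eJrOuHeHZVZmZVRVVndmd3iazrh3dlVVZmZVVmZ3ZneIiry4eHZlVmZ2VVVmd2Z3d3maqIh2ZVZndlVVZmZlZmZoiJmId2VmZ3dmVVZmVWZlZ3iIh3d3Z3eIdmVWZURVVWd3eIdmd3iImYhmZlRFVWZmZnd3dmWJmZmIdlVDRVZmZmZ3d3d2mZmIh2VUQzNFVWZniIiImYiIh3dmZVVDM0RVVniZiZl3d3d3d2ZmVTIiIjRWeIiIZmeId3Z3d2VDIiESRVVVVUVniJh3iIh2VERCETRDM0Q2d4eJiIiHiGVVQxEjMiIjNWZmeId3d4h2VUMhEjIhIiRVVWd3d3eIZVRDIRIiIRIjREVWZmZnd2VEQxASIiES"/>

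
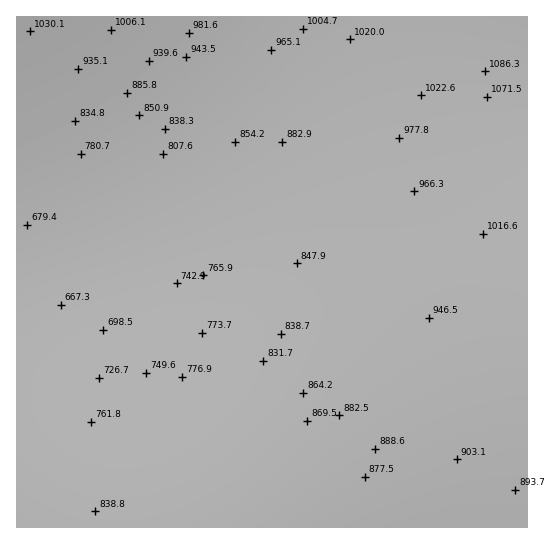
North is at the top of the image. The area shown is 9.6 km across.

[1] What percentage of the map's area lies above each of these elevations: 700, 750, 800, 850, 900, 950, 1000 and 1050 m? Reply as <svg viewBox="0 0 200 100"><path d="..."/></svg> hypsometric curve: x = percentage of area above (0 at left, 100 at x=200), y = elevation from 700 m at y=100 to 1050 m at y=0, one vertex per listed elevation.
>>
<svg viewBox="0 0 200 100"><path d="M190 100l-16-14-21-15-31-14-43-14-28-14-23-15-17-14"/></svg>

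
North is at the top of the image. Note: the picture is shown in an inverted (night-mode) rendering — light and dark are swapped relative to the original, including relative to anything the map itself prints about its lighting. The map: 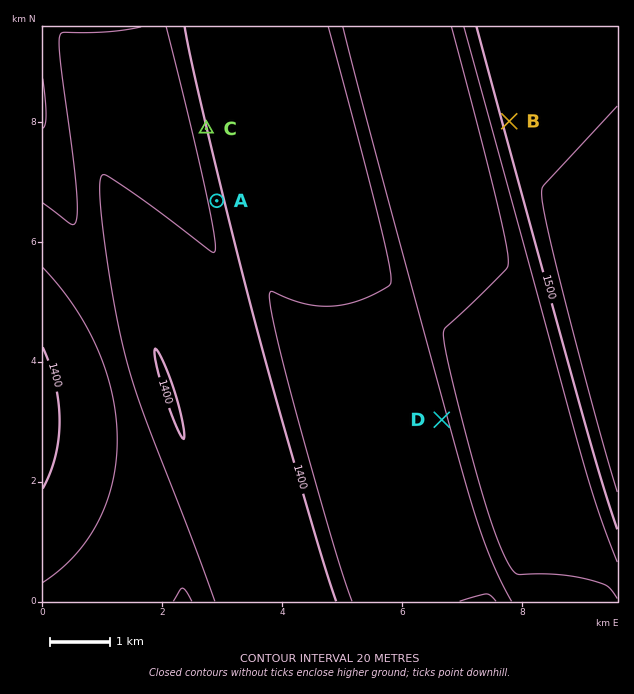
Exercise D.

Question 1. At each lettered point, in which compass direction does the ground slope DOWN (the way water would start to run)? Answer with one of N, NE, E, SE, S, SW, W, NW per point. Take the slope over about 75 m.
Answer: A W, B W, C W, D W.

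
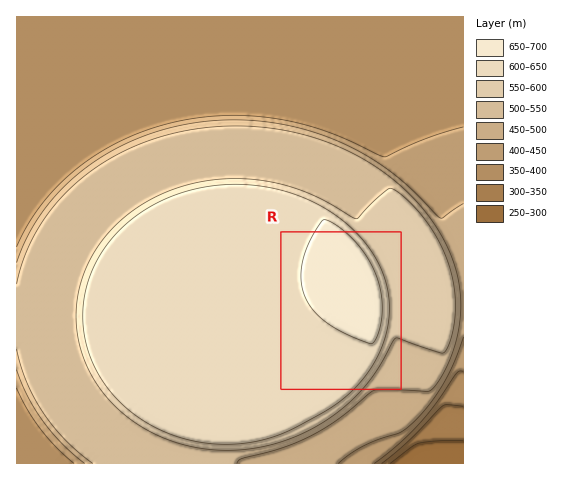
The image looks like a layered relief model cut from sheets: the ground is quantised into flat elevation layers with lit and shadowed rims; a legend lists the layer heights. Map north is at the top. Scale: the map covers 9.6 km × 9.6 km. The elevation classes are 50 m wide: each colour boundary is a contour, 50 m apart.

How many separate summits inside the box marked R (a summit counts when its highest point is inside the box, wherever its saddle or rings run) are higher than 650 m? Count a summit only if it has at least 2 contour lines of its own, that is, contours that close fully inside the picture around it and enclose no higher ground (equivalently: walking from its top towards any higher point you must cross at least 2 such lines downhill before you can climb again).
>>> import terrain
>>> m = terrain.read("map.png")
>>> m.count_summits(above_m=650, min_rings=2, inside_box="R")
1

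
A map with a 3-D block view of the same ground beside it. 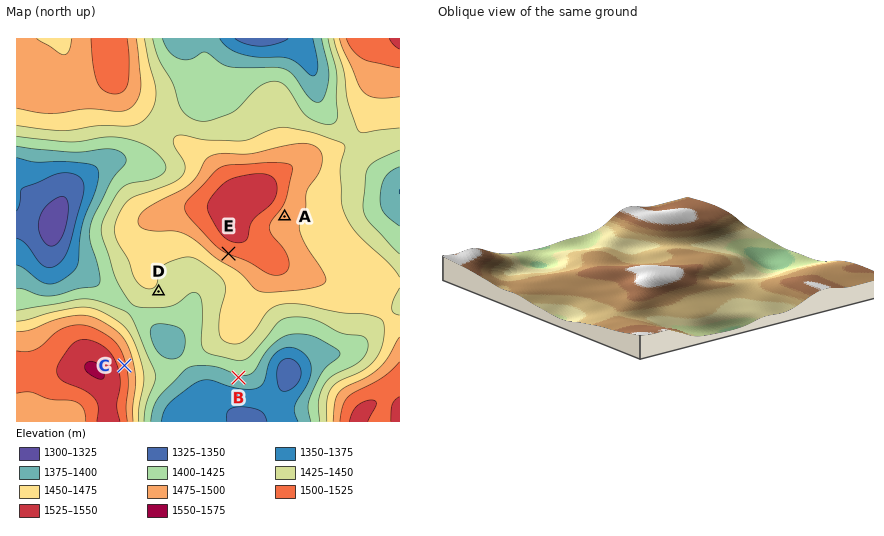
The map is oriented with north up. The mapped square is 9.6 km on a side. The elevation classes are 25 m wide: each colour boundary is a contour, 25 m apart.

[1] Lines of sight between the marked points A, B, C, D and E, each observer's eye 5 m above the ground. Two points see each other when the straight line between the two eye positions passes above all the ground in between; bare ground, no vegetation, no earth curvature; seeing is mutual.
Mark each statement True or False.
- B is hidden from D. True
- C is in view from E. True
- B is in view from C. True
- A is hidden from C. True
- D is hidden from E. False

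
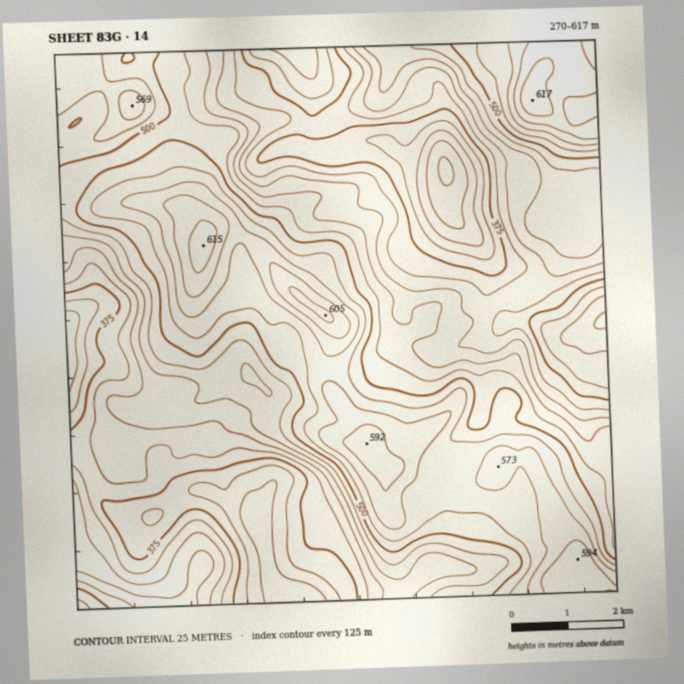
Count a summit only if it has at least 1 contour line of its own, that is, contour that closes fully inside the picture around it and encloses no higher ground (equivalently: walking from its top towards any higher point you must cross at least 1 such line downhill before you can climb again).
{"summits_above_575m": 4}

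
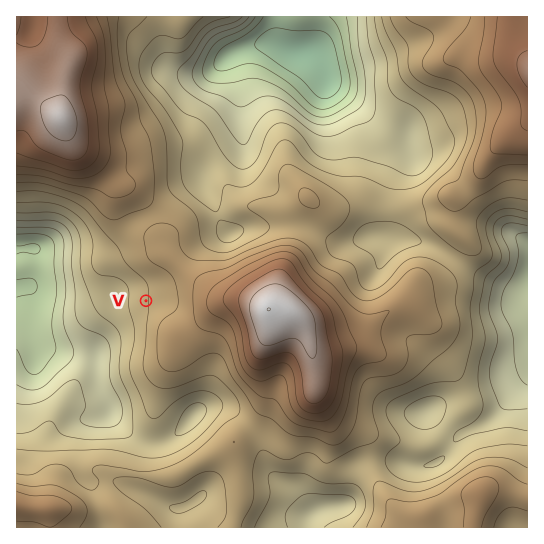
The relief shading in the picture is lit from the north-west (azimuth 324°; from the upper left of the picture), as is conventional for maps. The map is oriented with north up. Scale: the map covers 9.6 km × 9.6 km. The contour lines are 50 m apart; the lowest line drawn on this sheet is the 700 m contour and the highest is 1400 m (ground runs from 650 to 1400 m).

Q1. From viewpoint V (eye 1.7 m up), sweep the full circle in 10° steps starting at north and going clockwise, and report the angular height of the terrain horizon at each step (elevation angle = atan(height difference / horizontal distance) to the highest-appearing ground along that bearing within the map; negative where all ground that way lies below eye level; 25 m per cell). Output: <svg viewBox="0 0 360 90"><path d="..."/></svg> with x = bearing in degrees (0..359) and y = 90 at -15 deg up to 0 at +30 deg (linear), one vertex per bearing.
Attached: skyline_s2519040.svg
<svg viewBox="0 0 360 90"><path d="M0 53l10-1 10-1 10 0 10-1 10 0 10-1 10-1 10-2 10-4 10 0 10 3 10 3 10-1 10-1 10 2 10 2 10 5 10 4 10 0 10-2 10-1 10 5 10 4 10 4 10 2 10 1 10-1 10-2 10-2 10-2 10-5 10-7 10-3 10 1 10 3"/></svg>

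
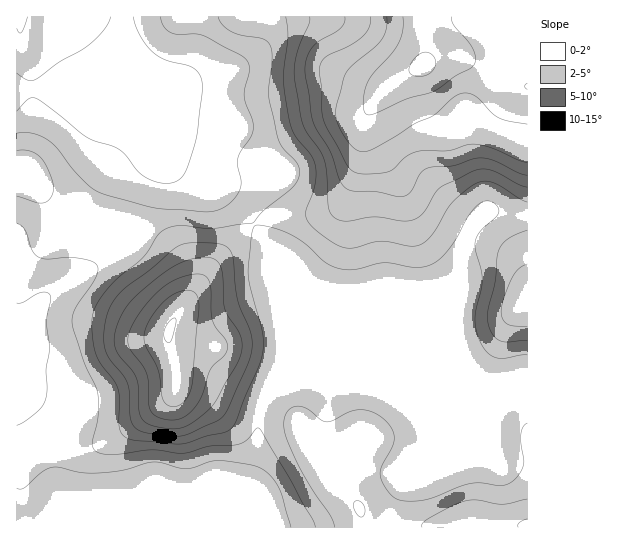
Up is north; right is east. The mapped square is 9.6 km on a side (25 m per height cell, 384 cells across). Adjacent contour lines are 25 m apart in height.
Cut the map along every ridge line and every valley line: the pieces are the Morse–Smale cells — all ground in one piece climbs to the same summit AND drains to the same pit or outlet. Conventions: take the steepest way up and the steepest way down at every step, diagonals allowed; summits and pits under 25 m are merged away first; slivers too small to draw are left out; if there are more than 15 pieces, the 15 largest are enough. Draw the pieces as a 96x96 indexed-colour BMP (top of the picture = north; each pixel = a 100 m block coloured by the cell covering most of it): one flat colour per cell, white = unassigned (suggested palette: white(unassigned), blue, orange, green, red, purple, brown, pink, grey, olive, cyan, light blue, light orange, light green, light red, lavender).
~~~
<image width="96" height="96" href="data:image/bmp;base64,Qk12EgAAAAAAAHYAAAAoAAAAYAAAAGAAAAABAAQAAAAAAAASAAATCwAAEwsAABAAAAAAAAAA////ALR3HwAOf/8ALKAsACgn1gC9Z5QAS1aMAMJ34wB/f38AIr28AM++FwDox64AeLv/AIrfmACWmP8A1bDFAJmZIiIiIiIiIiIiIiIiJERERERERERERERERERERERERERERERERERERERERERERJmZkiIiIiIiIiIiIiIiIiJERERERERERERERERERERERERERERERERERERERERERJmZmSIiIiIiIiIiIiIiIiIiRERERERERERERERERERERERERERERERERERERERERJmZmSIiIiIiIiIiIiIiIiIiIkRERERERERERERERERERERERERERERERERERERERJmZmZIiIiIiIiIiIiIiIiIiIiJERERERERERERERERERERERERERERERERERERERJmZmZkiIiIiIiIiIiIiIiIiIiIkRERERERERERERERERERERERERERERERERERERJmZmZkiIiIiIiIiIiIiIiIiIiIiJERERERERERERERERERERERERERERERERERERJmZmZkiIiIiIiIiIiIiIiIiIiIiIiRERERERERERERERERERERERERERERERERERJmZmZkiIiIiIiIiIiIiIiIiIiIiIiJERERERERERERERERERERERERERERERERERJmZmZIiIiIiIiIiIiIiIiIiIiIiIiJERERERERERERERERERERERERERERERERERJmZmZIiIiIiIiIiIiIiIiIiIiIiIiJERERERERERERERERERERERERERERERERERJmZmZIiIiIiIiIiIiIiIiIiIiIiIiJERERERERERERERERERERERERERERERERERJmZmZIiIiIiIiIiIiIiIiIiIiIiIiIkRERERERERERERERERERERERERERERERERJmZmZIiIiIiIiIiIiIiIiIiIiIiIiIkRERERERERERERERERERERERERERERERERJmZmZkiIiIiIiIiIiIiIiIiIiIiIiIkRERERERERERERERERERERERERERERERERJmZmZkiIiIiIiIiIiIiIiIiIiIiIiIkRERERERERERERERERERERERERERERERERJmZmZkiIiIiIiIiIiIiIiIiIiIiIiIkRERERERERERERERERERERERERERERERERJmZmZkiIiIiIiIiIiIiIiIiIiIiIiIkRERERERERERERERERERERERERERERERERJmZmZkiIiIiIiIiIiIiIiIiIiIiIiIkRERERERERERERERERERERERERERERERERJmZmZkiIiIiIiIiIiIiIiIiIiIiIiIiRERERERERERERERERERERERERERERERERJmZmZIiIiIiIiIiIiIiIiIiIiIiIiIiRERERERERERERERERERERERERERERERERJmZmSIiIiIiIiIiIiIiIiIiIiIiIiIiRERERERERERERERERERERERERERERERERJmZkiIiIiIiIiIiIiIiIiIiIiIiIiIiRERERERERERERERERERERERERERERERERJmZIiIiIiIiIiIiIiIiIiIiIiIiIiIiRERERERERERERERERERERERERERERERERJkiIiIiIiIiIiIiIiIiIiIiIiIiIiIiJERERERERERERERERERERERERERERERERJkiIiIiIiIiIiIiIiIiIiIiIiIiIiIiJERERERERERERERERERERERERERERERERJkiIiIiIiIiIiIiIiIiIiIiIiIiIiIiIkRERERERERERERERERERERERERERERERJIiIiIiIiIiIiIiIiIiIiIiIiIiIiIiIiRERERERERERERERERERERERERERVVURJIiIiIiIiIiIiIiIiIiIiIiIiIiIiIiIiRERVVVVVVVVVVVVVVVVVVVVVVVVVVVVSIiIiIiIiIiIiIiIiIiIiIiIiIiIiIiIiI1VVVVVVVVVVVVVVVVVVVVVVVVVVVVVSIiIiIiIiIiIiIiIiIiIiIiIiIiIiIiIiIzVVVVVVVVVVVVVVVVVVVVVVVVVVVVVSIiIiIiIiIiIiIiIiIiIiIiIiIiIiIiIiIzNVVVVVVVVVVVVVVVVVVVVVVVVVVVVSIiIiIiIiIiIiIiIiIiIiIiIiIiIiIiIiIzM1VVVVVVVVVVVVVVVVVVVVVVVVVVVSIiIiIiIiIiIiIiIiIiIiIiIiIiIiIiIiIzMzVVVVVVVVVVVVVVVVVVVVVVVVVVVSIiIiIiIiIiIiIiIiIiIiIiIiIiIiIiIiIzMzNVVVVVVVVVVVVVVVVVVVVVVVVVVSIiIiIiIiIiIiIiIiIiIiIiIiIiIiIiIiIzMzM1VVVVVVVVVVVVVVVVVVVVVVVVVSIiIiIiIiIiIiIiIiIiIiIiIiIiIiIiIiIzMzMzNVVVVVVVVVVVVVVVVVVVVVVVVSIiIiIiIiIiIiIiIiIiIiIiIiIiIiIiIiIzMzMzMzVVVVVVVVVVVVVVVVVVVVVVVSIiIiIiIiIiIiIiIiIiIiIiIiIiIiIiIiMzMzMzMzM1VVVVVVVVVVVVVVVVVVVVVXdyIiIiIiIiIiIiIiIiIiIiIiIiIiIiIiMzMzMzMzMzM1VVVVVVVVVVVVVVVVVVVXd3IiIiIiIiIiIiIiIiIiIiIiIiIiIiIiMzMzMzMzMzMzNVVVVVVVVVVVVVVVVVVXd3IiIiIiIiIiIiIiIiIiIiIiIiIiIiIiMzMzMzMzMzMzMzNVVVVVVVVVVVVVVVVXd3ciIiIiIiIiIiIiIiIiIiIiIiIiIiIiMzMzMzMzMzMzMzMzVVVVVVVVVVVVVVVXd3dyIiIiIiIiIiIiIiIiJiIiIiIiIiIiMzMzMzMzMzMzMzMzM1VVVVVVVVVVVVVXd3d3IiIiIiIiIiIiIiIiJmIiIiIiIiIiMzMzMzMzMzMzMzMzMzM1VVVVVVVVVVVXd3d3dyIiIiIiIiIiIiIiJmIiIiIiIiIiMzMzMzMzMzMzMzMzMzMzNVVVVVVVVVVXd3d3d3ciIiIiIiIiIiIiJmYiIiIiIiIiMzMzMzMzMzMzMzMzMzMzMzNVVVVVVVVXd3d3d3dyIiIiIiIiIiIiZmZiIiIiIiIiMzMzMzMzMzMzMzMzMzMzMzNVVVVVVVVXd3d3d3d3ciIiIiIiIiIiZmZiIiIiIiIiMzMzMzMzMzMzMzMzMzMzMzNVVVVVVVVXd3d3d3d3dyIiIiIiIiIiZmZmIiIiIiIiMzMzMzMzMzMzMzMzMzMzMzNVVVVVVVVXd3d3d3d3d3IiIiIiIiImZmZmYiIiIiIiMzMzMzMzMzMzMzMzMzMzMzM1VVVVVVVXd3d3d3d3d3ciIiIiIiJmZmZmZiIiIiIjMzMzMzMzMzMzMzMzMzMzMzM1VVVVVVVXd3d3d3d3d3dyIiIiIiZmZmZmZmIiIiIjMzMzMzMzMzMzMzMzMzMzMzM1VVVVVVVXd3d3d3d3d3dyIiIiImZmZmZmZmYiIiIzMzMzMzMzMzMzMzMzMzMzMzM1VVVVVVVXd3d3d3d3d3dyIiIiJmZmZmZmZmZiIiMzMzMzMzMzMzMzMzMzMzMzMzMzVVVVVVVXd3d3d3d3d3d3IiImZmZmZmZmZmZmIiMzMzMzMzMzMzMzMzMzMzMzMzMzVVVVVVVXd3d3d3d3d3d3IiZmZmZmZmZmZmZmYjMzMzMzMzMzMzMzMzMzMzMzMzMzNVVVVVVXd3d3dxERERERZmZmZmZmZmZmZmZmYRMzMzMzMzMzMzMzMzMzMzMzMzMzNVVVVVVXd3d3cRERERERZmZmZmZmZmZmZmZmYRERMzMzMzMzMzMzMzMzMzMzMzMzMzVVVVVXd3d3ERERERERFmZmZmZmZmZmZmZmEREREREREREzMzMzMzMzMzMzMzMzMzMzMzM3d3dxERERERERFmZmZmZmZmZmZmZhERERERERERETMzMzMzMzMzMzMzMzMzMzMzM3d3dxERERERERFmZmZmZmZmZmZmYRERERERERERERMzMzMzMzMzMzMzMzMzMzMzM3d3cRERERERERFmZmZmZmZmZmZmEREREREREREREREzMzMzMzMzMzMzMzMzMzMzM3d3EREREREREREWZmZmZmZmZmYREREREREREREREREzMzMzMzMzMzMzMzMzMzMzM3dxEREREREREREWZmZmZmZmYRERERERERERERERERETMzMzMzMzMzMzMzMzMzMzM3dxERERERERERERZmZmZmZhERERERERERERERERERETMzMzMzMzMzMzMzMzMzMzM3cRERERERERERERZmZmZmERERERERERERERERERERERMzMzMzMzMzMzMzMzMzMzMxERERERERERERERFmZmYRERERERERERERERERERERERMzMzMzMzMzMzMzMzMzMzMxEREREREREREREREWZhERERERERERERERERERERERERMzMzMzMzMzMzMzMzMzMzMxERERERERERERERFmEREREREREREREREREREREREREREzMzMzMzMzMzMzMzMzMzMxEREREREREREREREREREREREREREREREREREREREREREzMzMzMzMzMzMzMzMzMzMxEREREREREREREREREREREREREREREREREREREREREREzMzMzMzMzMzMzMzMzMzMxEREREREREREREREREREREREREREREREREREREREREREzMzMzMzMzMzMzMzMzMzMxEREREREREREREREREREREREREREREREREREREREREREzMzMzMzMzMzMzMzMzMzMxEREREREREREREREREREREREREREREREREREREREREREzMzMzMzMzMzMzMzMzMzMxEREREREREREREREREREREREREREREREREREREREREREzMzMzMzMzMzMzMzMzMzMxEREREREREREREREREREREREREREREREREREREREREREzMzMzMzMzMzMzMzMzMzMxERERERERERERERERERERERERERERERERERERERERERETMzMzMzMzMzMzMzMzMzMxERERERERERERERERERERERERERERERERERERERERERETMzMzMzMzMzMzMzMzMzMxERERERERERERERERERERERERERERERERERERERERERERMzMzMzMzMzMzMzMzMzMxEREREREREREREREREREREREREREREREREREREREREREREzMzMzMzMzMzMzMzMzMxEREREREREREREREREREREREREREREREREREREREREREREzMzMzMzMzMzMzMzMzM4iBERERERERERERERERERERERERERERERERERERERERERETMzMzMzMzMzMzMzMzM4iIgREREREREREREREREREREREREREREREREREREREREREREzMzMzMzMzMzMzMzM4iIiIERERERERERERERERERERERERERERERERERERERERERETMzMzMzMzMzMzMzM4iIiIgREREREREREREREREREREREREREREREREREREREREREREzMzMzMzMzMzMzM4iIiIiIERERERERERERERERERERERERERERERERERERERERERERMzMzMzMzMzMzM4iIiIiIiBEREREREREREREREREREREREREREREREREREREREREREzMzMzMzMzMzM4iIiIiIiIgREREREREREREREREREREREREREREREREREREREREREzMzMzMzMzMzM4iIiIiIiIiBEREREREREREREREREREREREREREREREREREREREREzMzMzMzMzMzM4iIiIiIiIiIEREREREREREREREREREREREREREREREREREREREREzMzMzMzMzMzM4iIiIiIiIiIgREREREREREREREREREREREREREREREREREREREREzMzMzMzMzMzM4iIiIiIiIiIiBEREREREREREREREREREREREREREREREREREREREzMzMzMzMzMzM4iIiIiIiIiIiIERERERERERERERERERERERERERERERERERERERMzMzMzMzMzMzM4iIiIiIiIiIiIERERERERERERERERERERERERERERERERERERERMzMzMzMzMzMzM4iIiIiIiIiIiIgRERERERERERERERERERERERERERERERERERERMzMzMzMzMzMzMw=="/>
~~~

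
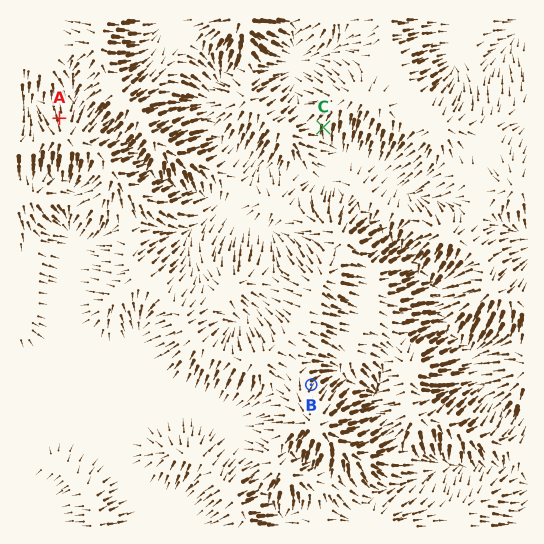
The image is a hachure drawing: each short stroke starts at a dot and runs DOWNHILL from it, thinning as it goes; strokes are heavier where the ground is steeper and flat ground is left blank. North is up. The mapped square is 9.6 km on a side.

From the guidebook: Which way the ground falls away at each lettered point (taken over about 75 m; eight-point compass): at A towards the N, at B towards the NE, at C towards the S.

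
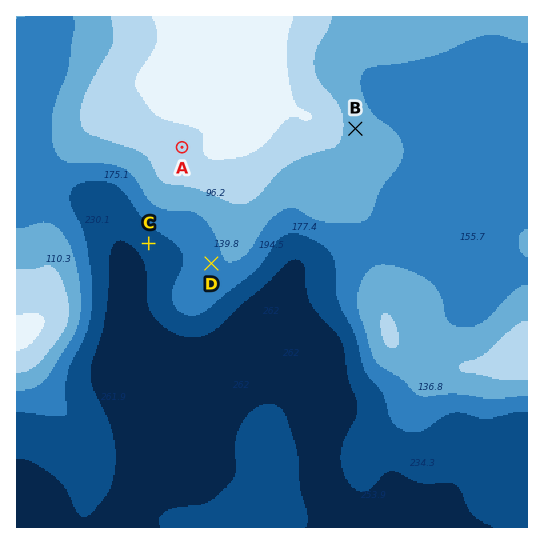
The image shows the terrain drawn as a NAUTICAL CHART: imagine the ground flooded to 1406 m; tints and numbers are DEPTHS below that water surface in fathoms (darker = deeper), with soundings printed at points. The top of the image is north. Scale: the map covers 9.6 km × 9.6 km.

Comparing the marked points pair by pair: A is above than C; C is below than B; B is above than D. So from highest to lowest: A B D C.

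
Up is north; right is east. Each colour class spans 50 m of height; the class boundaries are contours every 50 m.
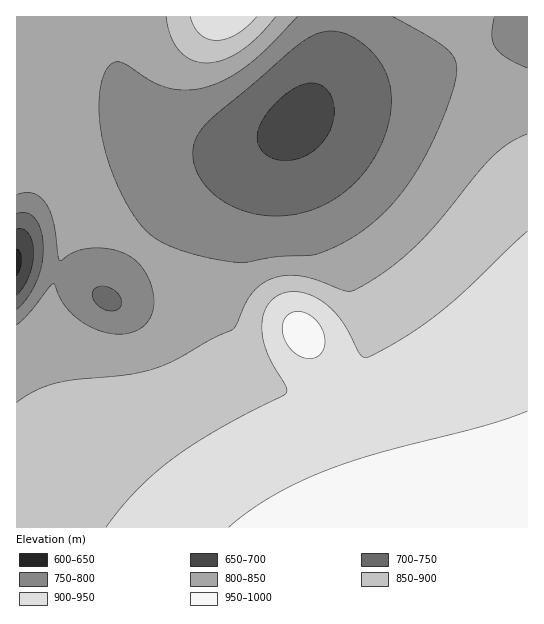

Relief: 640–990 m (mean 840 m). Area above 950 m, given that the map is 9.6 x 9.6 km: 7.9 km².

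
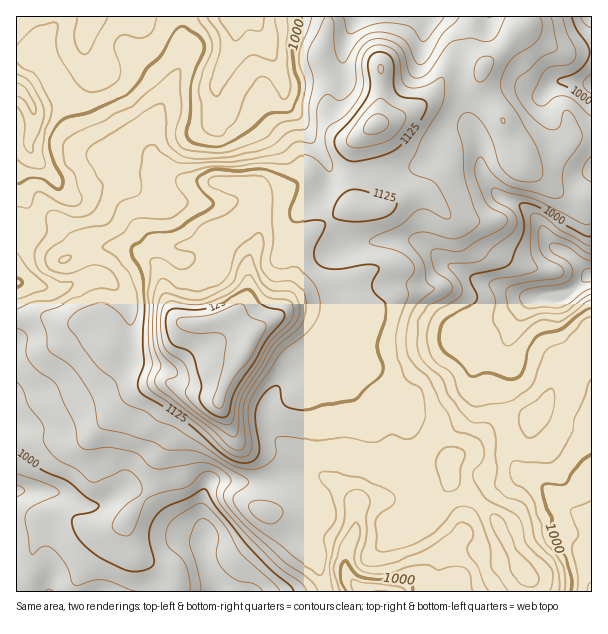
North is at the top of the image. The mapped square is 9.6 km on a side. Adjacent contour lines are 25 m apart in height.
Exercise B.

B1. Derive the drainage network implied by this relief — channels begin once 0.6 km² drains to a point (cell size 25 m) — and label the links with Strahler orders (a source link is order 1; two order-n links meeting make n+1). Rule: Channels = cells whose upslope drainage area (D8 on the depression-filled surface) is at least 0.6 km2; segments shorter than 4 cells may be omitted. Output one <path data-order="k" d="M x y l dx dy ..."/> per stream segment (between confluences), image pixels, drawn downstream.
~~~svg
<path data-order="1" d="M104 591l-5 0"/><path data-order="1" d="M398 591l-15 0"/><path data-order="1" d="M51 584l-1 1 0 6"/><path data-order="1" d="M591 579l0 12"/><path data-order="1" d="M453 543l-4 9 0 17 3 3 0 19"/><path data-order="3" d="M356 509l0 21-9 19 0 5-2 1 0 17 5 6 0 1 9 9 6 2 1 1 17 0"/><path data-order="2" d="M356 503l0 6"/><path data-order="2" d="M378 500l-12 0-6 3-4 6"/><path data-order="1" d="M384 500l-6 0"/><path data-order="1" d="M227 482l-17 0-4 4 0 3-2 2 0 69 2 1 1 8 3 4 0 3 5 8 1 7 2 0"/><path data-order="1" d="M530 477l10 6 26 26 9 4 6 0 1 2 9 0"/><path data-order="1" d="M390 471l0 17-12 12"/><path data-order="1" d="M129 464l0 15-3 6-13 13-15 8-12 0-2-2-3 0-3-3-15-7-4 0-2-2-33 0-1-1-6 0"/><path data-order="1" d="M591 422l0 93"/><path data-order="1" d="M473 399l0-37 12-12 7 0 3-2 17-16"/><path data-order="2" d="M272 395l-2 1 0 3-3 6 0 18 3 6 44 44 6 1 1 2 3 0 3 3 6 3 23 21"/><path data-order="1" d="M17 384l0 42"/><path data-order="1" d="M293 375l-21 20"/><path data-order="1" d="M180 369l-18 0-1-1-38 0-31 31-8 0-1 2-5 0-27 27-34 0 0-2"/><path data-order="1" d="M437 350l13-6 12-9 6-3 3 0 2-2"/><path data-order="1" d="M509 341l3-6 0-3"/><path data-order="2" d="M512 332l7-15 3-3 3-6 11-11"/><path data-order="2" d="M473 330l3 0 22-12 17-16 3-2 7 0 2-1 6 0 3-2"/><path data-order="1" d="M450 329l3 1 20 0"/><path data-order="1" d="M128 303l-5-6 0-1-16-17-6 0-2-1-9 0-12 6-3 0-6 3-9 0-1 1-15 0-2-1-6 0-1-2-12 0-2-1-4 0"/><path data-order="3" d="M536 297l3 0 1-1"/><path data-order="3" d="M540 296l6-3 6 0 2-2 9 0 1-1 6 0 2-2 3 0 12-12 3 0 1-1"/><path data-order="1" d="M396 285l29 0 19-19 5 0"/><path data-order="2" d="M449 266l13 6 3 3 12 6 21 4 6 3 3 3 6 2 2 1 4 0 2 2 19 0"/><path data-order="1" d="M189 261l-4 0-5-4"/><path data-order="1" d="M185 258l-2-1-3 0"/><path data-order="2" d="M180 257l-10-2-20-19 0-32-15-15"/><path data-order="1" d="M281 255l3-4 0-3 3-6 1-12 3-6 5-5 0-1 31-30 0-3 2-2 0-18-3-3-2-4-10-12-2-5-3-3-6-12-7-7 0-2-8-9 0-3-1-1 0-6-2-2 0-10-1-2-2-7-16-33 0-3-9-17 0-4-2-3-1 0"/><path data-order="1" d="M342 248l9-2 2-1 6 0 1-2 21-1 2-2 33 0 10 8 2 0 15 15 6 3"/><path data-order="1" d="M159 204l-7-3-15-12-2 0"/><path data-order="1" d="M77 200l-3 0-8-6"/><path data-order="2" d="M66 194l-7-8-3-6-24-24-2-3 0-10"/><path data-order="2" d="M135 189l-3-3-6-3-21 0-6 5-3 0-4 3-3 0-6 3-17 0"/><path data-order="1" d="M21 186l0-3-1-1 0-14 9-9 0-15 1-1"/><path data-order="1" d="M413 168l3 0 6-4 1 0 32-32 16 0 6 6"/><path data-order="2" d="M30 143l0-6 2-2 0-4 1-2 0-21-3-6-13-13"/><path data-order="2" d="M477 138l0 3 2 2 0 12 1 1 0 12 2 2 1 6 9 10 0 2 11 10 3 0 4 3 3 0 11 6 16 17 9 18 8 7 13 6 20 20 1 0"/><path data-order="1" d="M476 132l1 6"/><path data-order="1" d="M216 117l0-3 2-1 0-9"/><path data-order="1" d="M225 111l-6-6"/><path data-order="2" d="M218 104l0-8-2-1 0-14 8-15 3-3 4-9 2-7 1-2 0-21-1-1-2-6-1 0"/><path data-order="1" d="M545 93l10-10"/><path data-order="2" d="M555 83l3-2 29 0 1 2 3 0 0 1"/><path data-order="1" d="M92 74l-5-8 0-3"/><path data-order="1" d="M344 71l0-24 1-2 2-7 9-17 0-4 3 0"/><path data-order="1" d="M93 69l-6-6"/><path data-order="2" d="M87 63l-1-3 0-30 4-7 2-6"/><path data-order="1" d="M420 54l0-3 2-1 0-9 1-2 0-6 2-1 0-5 3-6 0-4 1 0"/>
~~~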